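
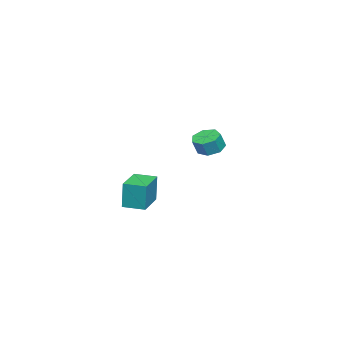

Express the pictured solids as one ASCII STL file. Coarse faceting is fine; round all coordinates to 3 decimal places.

solid 
facet normal -0.997 -0.074 0.033
outer loop
vertex 2.229 1.137 2.614
vertex 2.135 2.372 2.553
vertex 2.181 1.054 0.987
endloop
endfacet
facet normal 0.076 -0.996 0.049
outer loop
vertex 3.985 1.188 0.927
vertex 2.229 1.137 2.614
vertex 2.181 1.054 0.987
endloop
endfacet
facet normal -0.997 -0.074 0.033
outer loop
vertex 2.181 1.054 0.987
vertex 2.135 2.372 2.553
vertex 2.087 2.289 0.926
endloop
endfacet
facet normal -0.029 -0.052 -0.998
outer loop
vertex 2.087 2.289 0.926
vertex 3.985 1.188 0.927
vertex 2.181 1.054 0.987
endloop
endfacet
facet normal 0.029 0.052 0.998
outer loop
vertex 2.229 1.137 2.614
vertex 3.939 2.506 2.493
vertex 2.135 2.372 2.553
endloop
endfacet
facet normal 0.076 -0.996 0.049
outer loop
vertex 4.033 1.271 2.554
vertex 2.229 1.137 2.614
vertex 3.985 1.188 0.927
endloop
endfacet
facet normal 0.029 0.052 0.998
outer loop
vertex 4.033 1.271 2.554
vertex 3.939 2.506 2.493
vertex 2.229 1.137 2.614
endloop
endfacet
facet normal -0.076 0.996 -0.049
outer loop
vertex 2.135 2.372 2.553
vertex 3.939 2.506 2.493
vertex 2.087 2.289 0.926
endloop
endfacet
facet normal -0.029 -0.052 -0.998
outer loop
vertex 3.891 2.423 0.866
vertex 3.985 1.188 0.927
vertex 2.087 2.289 0.926
endloop
endfacet
facet normal -0.076 0.996 -0.049
outer loop
vertex 2.087 2.289 0.926
vertex 3.939 2.506 2.493
vertex 3.891 2.423 0.866
endloop
endfacet
facet normal 0.997 0.074 -0.033
outer loop
vertex 3.891 2.423 0.866
vertex 4.033 1.271 2.554
vertex 3.985 1.188 0.927
endloop
endfacet
facet normal 0.997 0.074 -0.033
outer loop
vertex 3.939 2.506 2.493
vertex 4.033 1.271 2.554
vertex 3.891 2.423 0.866
endloop
endfacet
facet normal -0.389 0.165 -0.906
outer loop
vertex -3.568 3.751 2.61
vertex -4.031 3.065 2.684
vertex -4.218 3.843 2.906
endloop
endfacet
facet normal 0.184 0.978 0.100
outer loop
vertex -3.568 3.751 2.61
vertex -4.218 3.843 2.906
vertex -3.167 3.58 3.543
endloop
endfacet
facet normal 0.184 0.978 0.100
outer loop
vertex -3.167 3.58 3.543
vertex -4.218 3.843 2.906
vertex -3.816 3.672 3.839
endloop
endfacet
facet normal 0.390 -0.166 0.906
outer loop
vertex -3.167 3.58 3.543
vertex -3.816 3.672 3.839
vertex -3.629 2.895 3.616
endloop
endfacet
facet normal -0.390 0.165 -0.906
outer loop
vertex -4.218 3.843 2.906
vertex -4.031 3.065 2.684
vertex -4.727 3.349 3.035
endloop
endfacet
facet normal -0.591 0.709 0.385
outer loop
vertex -4.218 3.843 2.906
vertex -4.727 3.349 3.035
vertex -3.816 3.672 3.839
endloop
endfacet
facet normal -0.590 0.710 0.384
outer loop
vertex -3.816 3.672 3.839
vertex -4.727 3.349 3.035
vertex -4.325 3.179 3.968
endloop
endfacet
facet normal 0.390 -0.166 0.906
outer loop
vertex -3.816 3.672 3.839
vertex -4.325 3.179 3.968
vertex -3.629 2.895 3.616
endloop
endfacet
facet normal -0.389 0.166 -0.906
outer loop
vertex -4.727 3.349 3.035
vertex -4.031 3.065 2.684
vertex -4.712 2.642 2.899
endloop
endfacet
facet normal -0.920 -0.093 0.380
outer loop
vertex -4.727 3.349 3.035
vertex -4.712 2.642 2.899
vertex -4.325 3.179 3.968
endloop
endfacet
facet normal -0.920 -0.093 0.380
outer loop
vertex -4.325 3.179 3.968
vertex -4.712 2.642 2.899
vertex -4.31 2.472 3.832
endloop
endfacet
facet normal 0.390 -0.166 0.906
outer loop
vertex -4.325 3.179 3.968
vertex -4.31 2.472 3.832
vertex -3.629 2.895 3.616
endloop
endfacet
facet normal -0.389 0.166 -0.906
outer loop
vertex -4.712 2.642 2.899
vertex -4.031 3.065 2.684
vertex -4.184 2.254 2.601
endloop
endfacet
facet normal -0.557 -0.826 0.089
outer loop
vertex -4.712 2.642 2.899
vertex -4.184 2.254 2.601
vertex -4.31 2.472 3.832
endloop
endfacet
facet normal -0.558 -0.825 0.089
outer loop
vertex -4.31 2.472 3.832
vertex -4.184 2.254 2.601
vertex -3.782 2.083 3.534
endloop
endfacet
facet normal 0.390 -0.165 0.906
outer loop
vertex -4.31 2.472 3.832
vertex -3.782 2.083 3.534
vertex -3.629 2.895 3.616
endloop
endfacet
facet normal -0.390 0.166 -0.906
outer loop
vertex -4.184 2.254 2.601
vertex -4.031 3.065 2.684
vertex -3.541 2.476 2.365
endloop
endfacet
facet normal 0.225 -0.937 -0.269
outer loop
vertex -4.184 2.254 2.601
vertex -3.541 2.476 2.365
vertex -3.782 2.083 3.534
endloop
endfacet
facet normal 0.226 -0.936 -0.268
outer loop
vertex -3.782 2.083 3.534
vertex -3.541 2.476 2.365
vertex -3.139 2.306 3.298
endloop
endfacet
facet normal 0.390 -0.165 0.906
outer loop
vertex -3.782 2.083 3.534
vertex -3.139 2.306 3.298
vertex -3.629 2.895 3.616
endloop
endfacet
facet normal -0.390 0.166 -0.906
outer loop
vertex -3.541 2.476 2.365
vertex -4.031 3.065 2.684
vertex -3.267 3.143 2.369
endloop
endfacet
facet normal 0.839 -0.342 -0.424
outer loop
vertex -3.541 2.476 2.365
vertex -3.267 3.143 2.369
vertex -3.139 2.306 3.298
endloop
endfacet
facet normal 0.838 -0.342 -0.424
outer loop
vertex -3.139 2.306 3.298
vertex -3.267 3.143 2.369
vertex -2.865 2.972 3.302
endloop
endfacet
facet normal 0.389 -0.166 0.906
outer loop
vertex -3.139 2.306 3.298
vertex -2.865 2.972 3.302
vertex -3.629 2.895 3.616
endloop
endfacet
facet normal -0.390 0.166 -0.906
outer loop
vertex -3.267 3.143 2.369
vertex -4.031 3.065 2.684
vertex -3.568 3.751 2.61
endloop
endfacet
facet normal 0.820 0.509 -0.260
outer loop
vertex -3.267 3.143 2.369
vertex -3.568 3.751 2.61
vertex -2.865 2.972 3.302
endloop
endfacet
facet normal 0.820 0.510 -0.259
outer loop
vertex -2.865 2.972 3.302
vertex -3.568 3.751 2.61
vertex -3.167 3.58 3.543
endloop
endfacet
facet normal 0.389 -0.166 0.906
outer loop
vertex -2.865 2.972 3.302
vertex -3.167 3.58 3.543
vertex -3.629 2.895 3.616
endloop
endfacet

endsolid


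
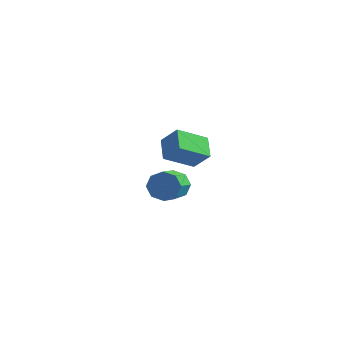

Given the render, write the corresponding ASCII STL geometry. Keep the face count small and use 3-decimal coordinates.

solid 
facet normal -0.560 0.634 0.533
outer loop
vertex -0.706 3.47 -2.475
vertex 0.222 5.123 -3.468
vertex -1.793 3.425 -3.565
endloop
endfacet
facet normal -0.433 -0.773 0.464
outer loop
vertex -0.902 2.417 -4.412
vertex -0.706 3.47 -2.475
vertex -1.793 3.425 -3.565
endloop
endfacet
facet normal -0.560 0.634 0.533
outer loop
vertex -1.793 3.425 -3.565
vertex 0.222 5.123 -3.468
vertex -0.865 5.079 -4.558
endloop
endfacet
facet normal -0.706 -0.029 -0.708
outer loop
vertex -0.865 5.079 -4.558
vertex -0.902 2.417 -4.412
vertex -1.793 3.425 -3.565
endloop
endfacet
facet normal 0.706 0.029 0.708
outer loop
vertex -0.706 3.47 -2.475
vertex 1.113 4.115 -4.315
vertex 0.222 5.123 -3.468
endloop
endfacet
facet normal -0.434 -0.772 0.464
outer loop
vertex 0.185 2.461 -3.322
vertex -0.706 3.47 -2.475
vertex -0.902 2.417 -4.412
endloop
endfacet
facet normal 0.706 0.029 0.708
outer loop
vertex 0.185 2.461 -3.322
vertex 1.113 4.115 -4.315
vertex -0.706 3.47 -2.475
endloop
endfacet
facet normal 0.434 0.773 -0.464
outer loop
vertex 0.222 5.123 -3.468
vertex 1.113 4.115 -4.315
vertex -0.865 5.079 -4.558
endloop
endfacet
facet normal -0.706 -0.029 -0.708
outer loop
vertex 0.026 4.07 -5.405
vertex -0.902 2.417 -4.412
vertex -0.865 5.079 -4.558
endloop
endfacet
facet normal 0.433 0.772 -0.464
outer loop
vertex -0.865 5.079 -4.558
vertex 1.113 4.115 -4.315
vertex 0.026 4.07 -5.405
endloop
endfacet
facet normal 0.560 -0.634 -0.533
outer loop
vertex 0.026 4.07 -5.405
vertex 0.185 2.461 -3.322
vertex -0.902 2.417 -4.412
endloop
endfacet
facet normal 0.560 -0.634 -0.533
outer loop
vertex 1.113 4.115 -4.315
vertex 0.185 2.461 -3.322
vertex 0.026 4.07 -5.405
endloop
endfacet
facet normal -0.239 0.909 -0.343
outer loop
vertex 3.618 -1.748 -2.847
vertex 3.14 -2.149 -3.577
vertex 2.912 -1.873 -2.686
endloop
endfacet
facet normal 0.141 0.382 0.914
outer loop
vertex 3.618 -1.748 -2.847
vertex 2.912 -1.873 -2.686
vertex 3.977 -3.111 -2.333
endloop
endfacet
facet normal 0.140 0.381 0.914
outer loop
vertex 3.977 -3.111 -2.333
vertex 2.912 -1.873 -2.686
vertex 3.271 -3.236 -2.173
endloop
endfacet
facet normal 0.238 -0.909 0.342
outer loop
vertex 3.977 -3.111 -2.333
vertex 3.271 -3.236 -2.173
vertex 3.5 -3.511 -3.063
endloop
endfacet
facet normal -0.240 0.908 -0.343
outer loop
vertex 2.912 -1.873 -2.686
vertex 3.14 -2.149 -3.577
vertex 2.34 -2.16 -3.047
endloop
endfacet
facet normal -0.580 0.149 0.801
outer loop
vertex 2.912 -1.873 -2.686
vertex 2.34 -2.16 -3.047
vertex 3.271 -3.236 -2.173
endloop
endfacet
facet normal -0.580 0.149 0.801
outer loop
vertex 3.271 -3.236 -2.173
vertex 2.34 -2.16 -3.047
vertex 2.699 -3.523 -2.534
endloop
endfacet
facet normal 0.240 -0.908 0.342
outer loop
vertex 3.271 -3.236 -2.173
vertex 2.699 -3.523 -2.534
vertex 3.5 -3.511 -3.063
endloop
endfacet
facet normal -0.239 0.909 -0.342
outer loop
vertex 2.34 -2.16 -3.047
vertex 3.14 -2.149 -3.577
vertex 2.237 -2.44 -3.718
endloop
endfacet
facet normal -0.961 -0.171 0.219
outer loop
vertex 2.34 -2.16 -3.047
vertex 2.237 -2.44 -3.718
vertex 2.699 -3.523 -2.534
endloop
endfacet
facet normal -0.961 -0.171 0.219
outer loop
vertex 2.699 -3.523 -2.534
vertex 2.237 -2.44 -3.718
vertex 2.596 -3.803 -3.205
endloop
endfacet
facet normal 0.240 -0.909 0.342
outer loop
vertex 2.699 -3.523 -2.534
vertex 2.596 -3.803 -3.205
vertex 3.5 -3.511 -3.063
endloop
endfacet
facet normal -0.240 0.909 -0.341
outer loop
vertex 2.237 -2.44 -3.718
vertex 3.14 -2.149 -3.577
vertex 2.663 -2.549 -4.307
endloop
endfacet
facet normal -0.779 -0.390 -0.491
outer loop
vertex 2.237 -2.44 -3.718
vertex 2.663 -2.549 -4.307
vertex 2.596 -3.803 -3.205
endloop
endfacet
facet normal -0.778 -0.390 -0.492
outer loop
vertex 2.596 -3.803 -3.205
vertex 2.663 -2.549 -4.307
vertex 3.022 -3.912 -3.793
endloop
endfacet
facet normal 0.240 -0.909 0.342
outer loop
vertex 2.596 -3.803 -3.205
vertex 3.022 -3.912 -3.793
vertex 3.5 -3.511 -3.063
endloop
endfacet
facet normal -0.238 0.909 -0.342
outer loop
vertex 2.663 -2.549 -4.307
vertex 3.14 -2.149 -3.577
vertex 3.369 -2.424 -4.467
endloop
endfacet
facet normal -0.140 -0.381 -0.914
outer loop
vertex 2.663 -2.549 -4.307
vertex 3.369 -2.424 -4.467
vertex 3.022 -3.912 -3.793
endloop
endfacet
facet normal -0.141 -0.381 -0.914
outer loop
vertex 3.022 -3.912 -3.793
vertex 3.369 -2.424 -4.467
vertex 3.728 -3.787 -3.954
endloop
endfacet
facet normal 0.239 -0.909 0.343
outer loop
vertex 3.022 -3.912 -3.793
vertex 3.728 -3.787 -3.954
vertex 3.5 -3.511 -3.063
endloop
endfacet
facet normal -0.240 0.908 -0.342
outer loop
vertex 3.369 -2.424 -4.467
vertex 3.14 -2.149 -3.577
vertex 3.941 -2.137 -4.106
endloop
endfacet
facet normal 0.580 -0.149 -0.801
outer loop
vertex 3.369 -2.424 -4.467
vertex 3.941 -2.137 -4.106
vertex 3.728 -3.787 -3.954
endloop
endfacet
facet normal 0.580 -0.149 -0.801
outer loop
vertex 3.728 -3.787 -3.954
vertex 3.941 -2.137 -4.106
vertex 4.3 -3.5 -3.593
endloop
endfacet
facet normal 0.240 -0.908 0.343
outer loop
vertex 3.728 -3.787 -3.954
vertex 4.3 -3.5 -3.593
vertex 3.5 -3.511 -3.063
endloop
endfacet
facet normal -0.240 0.909 -0.342
outer loop
vertex 3.941 -2.137 -4.106
vertex 3.14 -2.149 -3.577
vertex 4.044 -1.857 -3.435
endloop
endfacet
facet normal 0.961 0.171 -0.219
outer loop
vertex 3.941 -2.137 -4.106
vertex 4.044 -1.857 -3.435
vertex 4.3 -3.5 -3.593
endloop
endfacet
facet normal 0.961 0.171 -0.219
outer loop
vertex 4.3 -3.5 -3.593
vertex 4.044 -1.857 -3.435
vertex 4.403 -3.22 -2.922
endloop
endfacet
facet normal 0.239 -0.909 0.342
outer loop
vertex 4.3 -3.5 -3.593
vertex 4.403 -3.22 -2.922
vertex 3.5 -3.511 -3.063
endloop
endfacet
facet normal -0.240 0.909 -0.342
outer loop
vertex 4.044 -1.857 -3.435
vertex 3.14 -2.149 -3.577
vertex 3.618 -1.748 -2.847
endloop
endfacet
facet normal 0.778 0.390 0.492
outer loop
vertex 4.044 -1.857 -3.435
vertex 3.618 -1.748 -2.847
vertex 4.403 -3.22 -2.922
endloop
endfacet
facet normal 0.779 0.390 0.491
outer loop
vertex 4.403 -3.22 -2.922
vertex 3.618 -1.748 -2.847
vertex 3.977 -3.111 -2.333
endloop
endfacet
facet normal 0.240 -0.909 0.341
outer loop
vertex 4.403 -3.22 -2.922
vertex 3.977 -3.111 -2.333
vertex 3.5 -3.511 -3.063
endloop
endfacet

endsolid


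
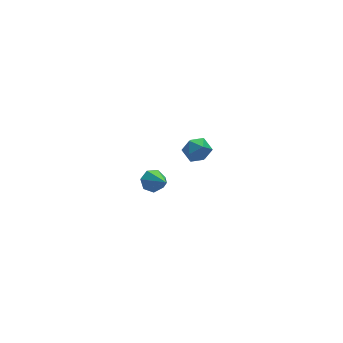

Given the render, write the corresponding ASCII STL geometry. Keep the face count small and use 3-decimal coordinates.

solid 
facet normal -0.413 0.866 -0.280
outer loop
vertex -3.168 -0.926 2.704
vertex -3.713 -1.024 3.205
vertex -3.089 -0.664 3.398
endloop
endfacet
facet normal 0.294 0.883 -0.367
outer loop
vertex -3.168 -0.926 2.704
vertex -3.089 -0.664 3.398
vertex -2.514 -0.997 3.057
endloop
endfacet
facet normal 0.474 0.350 -0.808
outer loop
vertex -3.168 -0.926 2.704
vertex -2.514 -0.997 3.057
vertex -2.784 -1.564 2.653
endloop
endfacet
facet normal -0.122 0.006 -0.993
outer loop
vertex -3.168 -0.926 2.704
vertex -2.784 -1.564 2.653
vertex -3.525 -1.58 2.744
endloop
endfacet
facet normal -0.671 0.326 -0.666
outer loop
vertex -3.168 -0.926 2.704
vertex -3.525 -1.58 2.744
vertex -3.713 -1.024 3.205
endloop
endfacet
facet normal 0.597 0.757 0.267
outer loop
vertex -2.514 -0.997 3.057
vertex -3.089 -0.664 3.398
vertex -2.655 -1.14 3.776
endloop
endfacet
facet normal -0.548 0.731 0.408
outer loop
vertex -3.089 -0.664 3.398
vertex -3.713 -1.024 3.205
vertex -3.396 -1.156 3.867
endloop
endfacet
facet normal -0.965 -0.145 -0.218
outer loop
vertex -3.713 -1.024 3.205
vertex -3.525 -1.58 2.744
vertex -3.666 -1.723 3.463
endloop
endfacet
facet normal -0.077 -0.662 -0.745
outer loop
vertex -3.525 -1.58 2.744
vertex -2.784 -1.564 2.653
vertex -3.091 -2.056 3.122
endloop
endfacet
facet normal 0.889 -0.105 -0.446
outer loop
vertex -2.784 -1.564 2.653
vertex -2.514 -0.997 3.057
vertex -2.467 -1.696 3.315
endloop
endfacet
facet normal 0.122 -0.006 0.993
outer loop
vertex -3.012 -1.794 3.816
vertex -2.655 -1.14 3.776
vertex -3.396 -1.156 3.867
endloop
endfacet
facet normal -0.474 -0.350 0.808
outer loop
vertex -3.012 -1.794 3.816
vertex -3.396 -1.156 3.867
vertex -3.666 -1.723 3.463
endloop
endfacet
facet normal -0.294 -0.883 0.367
outer loop
vertex -3.012 -1.794 3.816
vertex -3.666 -1.723 3.463
vertex -3.091 -2.056 3.122
endloop
endfacet
facet normal 0.413 -0.866 0.280
outer loop
vertex -3.012 -1.794 3.816
vertex -3.091 -2.056 3.122
vertex -2.467 -1.696 3.315
endloop
endfacet
facet normal 0.671 -0.326 0.666
outer loop
vertex -3.012 -1.794 3.816
vertex -2.467 -1.696 3.315
vertex -2.655 -1.14 3.776
endloop
endfacet
facet normal 0.077 0.662 0.745
outer loop
vertex -3.396 -1.156 3.867
vertex -2.655 -1.14 3.776
vertex -3.089 -0.664 3.398
endloop
endfacet
facet normal -0.889 0.105 0.446
outer loop
vertex -3.666 -1.723 3.463
vertex -3.396 -1.156 3.867
vertex -3.713 -1.024 3.205
endloop
endfacet
facet normal -0.597 -0.757 -0.267
outer loop
vertex -3.091 -2.056 3.122
vertex -3.666 -1.723 3.463
vertex -3.525 -1.58 2.744
endloop
endfacet
facet normal 0.548 -0.731 -0.408
outer loop
vertex -2.467 -1.696 3.315
vertex -3.091 -2.056 3.122
vertex -2.784 -1.564 2.653
endloop
endfacet
facet normal 0.965 0.145 0.218
outer loop
vertex -2.655 -1.14 3.776
vertex -2.467 -1.696 3.315
vertex -2.514 -0.997 3.057
endloop
endfacet
facet normal -0.037 0.790 -0.612
outer loop
vertex -2.641 3.343 -4.008
vertex -3.065 3.656 -3.578
vertex -2.385 3.676 -3.593
endloop
endfacet
facet normal 0.867 -0.474 -0.155
outer loop
vertex -2.641 3.343 -4.008
vertex -2.385 3.676 -3.593
vertex -2.995 2.184 -2.442
endloop
endfacet
facet normal -0.037 0.791 -0.611
outer loop
vertex -2.385 3.676 -3.593
vertex -3.065 3.656 -3.578
vertex -2.641 3.993 -3.167
endloop
endfacet
facet normal 0.866 0.030 0.498
outer loop
vertex -2.385 3.676 -3.593
vertex -2.641 3.993 -3.167
vertex -2.995 2.184 -2.442
endloop
endfacet
facet normal -0.037 0.791 -0.610
outer loop
vertex -2.641 3.993 -3.167
vertex -3.065 3.656 -3.578
vertex -3.216 4.056 -3.05
endloop
endfacet
facet normal 0.223 0.325 0.919
outer loop
vertex -2.641 3.993 -3.167
vertex -3.216 4.056 -3.05
vertex -2.995 2.184 -2.442
endloop
endfacet
facet normal -0.037 0.791 -0.610
outer loop
vertex -3.216 4.056 -3.05
vertex -3.065 3.656 -3.578
vertex -3.677 3.818 -3.331
endloop
endfacet
facet normal -0.580 0.189 0.792
outer loop
vertex -3.216 4.056 -3.05
vertex -3.677 3.818 -3.331
vertex -2.995 2.184 -2.442
endloop
endfacet
facet normal -0.037 0.791 -0.611
outer loop
vertex -3.677 3.818 -3.331
vertex -3.065 3.656 -3.578
vertex -3.677 3.457 -3.798
endloop
endfacet
facet normal -0.937 -0.275 0.213
outer loop
vertex -3.677 3.818 -3.331
vertex -3.677 3.457 -3.798
vertex -2.995 2.184 -2.442
endloop
endfacet
facet normal -0.037 0.790 -0.611
outer loop
vertex -3.677 3.457 -3.798
vertex -3.065 3.656 -3.578
vertex -3.215 3.246 -4.099
endloop
endfacet
facet normal -0.579 -0.719 -0.384
outer loop
vertex -3.677 3.457 -3.798
vertex -3.215 3.246 -4.099
vertex -2.995 2.184 -2.442
endloop
endfacet
facet normal -0.037 0.790 -0.611
outer loop
vertex -3.215 3.246 -4.099
vertex -3.065 3.656 -3.578
vertex -2.641 3.343 -4.008
endloop
endfacet
facet normal 0.223 -0.807 -0.547
outer loop
vertex -3.215 3.246 -4.099
vertex -2.641 3.343 -4.008
vertex -2.995 2.184 -2.442
endloop
endfacet

endsolid


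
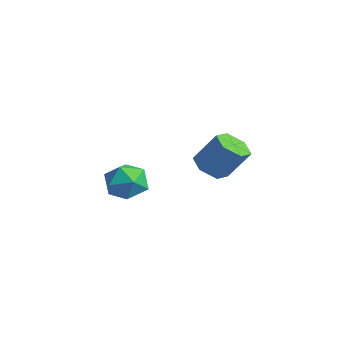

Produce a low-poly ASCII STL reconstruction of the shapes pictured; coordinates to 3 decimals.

solid 
facet normal -0.567 -0.279 0.775
outer loop
vertex 0.339 -3.435 0.877
vertex 0.38 -4.532 0.512
vertex 1.184 -4.135 1.243
endloop
endfacet
facet normal -0.169 0.289 0.942
outer loop
vertex 0.339 -3.435 0.877
vertex 1.184 -4.135 1.243
vertex 1.424 -3.042 0.951
endloop
endfacet
facet normal -0.327 0.812 0.483
outer loop
vertex 0.339 -3.435 0.877
vertex 1.424 -3.042 0.951
vertex 0.769 -2.764 0.039
endloop
endfacet
facet normal -0.823 0.567 0.032
outer loop
vertex 0.339 -3.435 0.877
vertex 0.769 -2.764 0.039
vertex 0.124 -3.685 -0.232
endloop
endfacet
facet normal -0.971 -0.107 0.212
outer loop
vertex 0.339 -3.435 0.877
vertex 0.124 -3.685 -0.232
vertex 0.38 -4.532 0.512
endloop
endfacet
facet normal 0.516 0.113 0.849
outer loop
vertex 1.424 -3.042 0.951
vertex 1.184 -4.135 1.243
vertex 2.136 -3.895 0.632
endloop
endfacet
facet normal -0.127 -0.806 0.578
outer loop
vertex 1.184 -4.135 1.243
vertex 0.38 -4.532 0.512
vertex 1.491 -4.816 0.361
endloop
endfacet
facet normal -0.782 -0.528 -0.332
outer loop
vertex 0.38 -4.532 0.512
vertex 0.124 -3.685 -0.232
vertex 0.836 -4.538 -0.551
endloop
endfacet
facet normal -0.542 0.563 -0.624
outer loop
vertex 0.124 -3.685 -0.232
vertex 0.769 -2.764 0.039
vertex 1.076 -3.445 -0.843
endloop
endfacet
facet normal 0.260 0.960 0.106
outer loop
vertex 0.769 -2.764 0.039
vertex 1.424 -3.042 0.951
vertex 1.88 -3.048 -0.112
endloop
endfacet
facet normal 0.823 -0.567 -0.032
outer loop
vertex 1.921 -4.145 -0.477
vertex 2.136 -3.895 0.632
vertex 1.491 -4.816 0.361
endloop
endfacet
facet normal 0.327 -0.812 -0.483
outer loop
vertex 1.921 -4.145 -0.477
vertex 1.491 -4.816 0.361
vertex 0.836 -4.538 -0.551
endloop
endfacet
facet normal 0.169 -0.289 -0.942
outer loop
vertex 1.921 -4.145 -0.477
vertex 0.836 -4.538 -0.551
vertex 1.076 -3.445 -0.843
endloop
endfacet
facet normal 0.567 0.279 -0.775
outer loop
vertex 1.921 -4.145 -0.477
vertex 1.076 -3.445 -0.843
vertex 1.88 -3.048 -0.112
endloop
endfacet
facet normal 0.971 0.107 -0.212
outer loop
vertex 1.921 -4.145 -0.477
vertex 1.88 -3.048 -0.112
vertex 2.136 -3.895 0.632
endloop
endfacet
facet normal 0.542 -0.563 0.624
outer loop
vertex 1.491 -4.816 0.361
vertex 2.136 -3.895 0.632
vertex 1.184 -4.135 1.243
endloop
endfacet
facet normal -0.260 -0.960 -0.106
outer loop
vertex 0.836 -4.538 -0.551
vertex 1.491 -4.816 0.361
vertex 0.38 -4.532 0.512
endloop
endfacet
facet normal -0.516 -0.113 -0.849
outer loop
vertex 1.076 -3.445 -0.843
vertex 0.836 -4.538 -0.551
vertex 0.124 -3.685 -0.232
endloop
endfacet
facet normal 0.127 0.806 -0.578
outer loop
vertex 1.88 -3.048 -0.112
vertex 1.076 -3.445 -0.843
vertex 0.769 -2.764 0.039
endloop
endfacet
facet normal 0.782 0.528 0.332
outer loop
vertex 2.136 -3.895 0.632
vertex 1.88 -3.048 -0.112
vertex 1.424 -3.042 0.951
endloop
endfacet
facet normal -0.361 -0.439 -0.823
outer loop
vertex 0.238 1.903 -1.113
vertex -0.201 1.204 -0.548
vertex -0.694 2.043 -0.779
endloop
endfacet
facet normal -0.031 0.888 -0.460
outer loop
vertex 0.238 1.903 -1.113
vertex -0.694 2.043 -0.779
vertex 0.94 2.754 0.482
endloop
endfacet
facet normal -0.032 0.888 -0.459
outer loop
vertex 0.94 2.754 0.482
vertex -0.694 2.043 -0.779
vertex 0.008 2.894 0.817
endloop
endfacet
facet normal 0.362 0.439 0.822
outer loop
vertex 0.94 2.754 0.482
vertex 0.008 2.894 0.817
vertex 0.501 2.056 1.048
endloop
endfacet
facet normal -0.362 -0.439 -0.822
outer loop
vertex -0.694 2.043 -0.779
vertex -0.201 1.204 -0.548
vertex -1.133 1.345 -0.213
endloop
endfacet
facet normal -0.822 0.566 0.060
outer loop
vertex -0.694 2.043 -0.779
vertex -1.133 1.345 -0.213
vertex 0.008 2.894 0.817
endloop
endfacet
facet normal -0.822 0.566 0.060
outer loop
vertex 0.008 2.894 0.817
vertex -1.133 1.345 -0.213
vertex -0.431 2.196 1.383
endloop
endfacet
facet normal 0.362 0.439 0.822
outer loop
vertex 0.008 2.894 0.817
vertex -0.431 2.196 1.383
vertex 0.501 2.056 1.048
endloop
endfacet
facet normal -0.362 -0.439 -0.822
outer loop
vertex -1.133 1.345 -0.213
vertex -0.201 1.204 -0.548
vertex -0.64 0.506 0.018
endloop
endfacet
facet normal -0.791 -0.322 0.520
outer loop
vertex -1.133 1.345 -0.213
vertex -0.64 0.506 0.018
vertex -0.431 2.196 1.383
endloop
endfacet
facet normal -0.791 -0.322 0.520
outer loop
vertex -0.431 2.196 1.383
vertex -0.64 0.506 0.018
vertex 0.062 1.357 1.613
endloop
endfacet
facet normal 0.362 0.438 0.823
outer loop
vertex -0.431 2.196 1.383
vertex 0.062 1.357 1.613
vertex 0.501 2.056 1.048
endloop
endfacet
facet normal -0.362 -0.439 -0.822
outer loop
vertex -0.64 0.506 0.018
vertex -0.201 1.204 -0.548
vertex 0.292 0.366 -0.317
endloop
endfacet
facet normal 0.032 -0.888 0.460
outer loop
vertex -0.64 0.506 0.018
vertex 0.292 0.366 -0.317
vertex 0.062 1.357 1.613
endloop
endfacet
facet normal 0.031 -0.888 0.460
outer loop
vertex 0.062 1.357 1.613
vertex 0.292 0.366 -0.317
vertex 0.994 1.217 1.279
endloop
endfacet
facet normal 0.361 0.439 0.823
outer loop
vertex 0.062 1.357 1.613
vertex 0.994 1.217 1.279
vertex 0.501 2.056 1.048
endloop
endfacet
facet normal -0.362 -0.439 -0.822
outer loop
vertex 0.292 0.366 -0.317
vertex -0.201 1.204 -0.548
vertex 0.731 1.064 -0.883
endloop
endfacet
facet normal 0.822 -0.566 -0.060
outer loop
vertex 0.292 0.366 -0.317
vertex 0.731 1.064 -0.883
vertex 0.994 1.217 1.279
endloop
endfacet
facet normal 0.822 -0.566 -0.060
outer loop
vertex 0.994 1.217 1.279
vertex 0.731 1.064 -0.883
vertex 1.433 1.915 0.713
endloop
endfacet
facet normal 0.362 0.439 0.822
outer loop
vertex 0.994 1.217 1.279
vertex 1.433 1.915 0.713
vertex 0.501 2.056 1.048
endloop
endfacet
facet normal -0.362 -0.438 -0.823
outer loop
vertex 0.731 1.064 -0.883
vertex -0.201 1.204 -0.548
vertex 0.238 1.903 -1.113
endloop
endfacet
facet normal 0.791 0.322 -0.520
outer loop
vertex 0.731 1.064 -0.883
vertex 0.238 1.903 -1.113
vertex 1.433 1.915 0.713
endloop
endfacet
facet normal 0.791 0.322 -0.520
outer loop
vertex 1.433 1.915 0.713
vertex 0.238 1.903 -1.113
vertex 0.94 2.754 0.482
endloop
endfacet
facet normal 0.362 0.439 0.822
outer loop
vertex 1.433 1.915 0.713
vertex 0.94 2.754 0.482
vertex 0.501 2.056 1.048
endloop
endfacet

endsolid


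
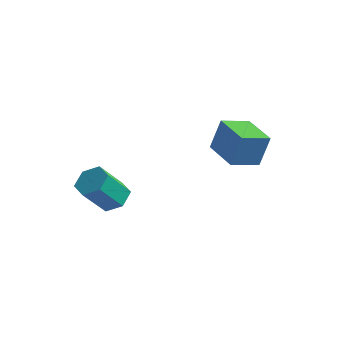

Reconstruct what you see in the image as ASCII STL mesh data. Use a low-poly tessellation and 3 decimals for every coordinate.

solid 
facet normal 0.319 0.505 -0.802
outer loop
vertex 1.651 -1.471 -0.531
vertex 1.132 -1.114 -0.513
vertex 1.648 -0.938 -0.197
endloop
endfacet
facet normal 0.948 -0.166 0.273
outer loop
vertex 1.651 -1.471 -0.531
vertex 1.648 -0.938 -0.197
vertex 1.226 -2.143 0.535
endloop
endfacet
facet normal 0.948 -0.166 0.273
outer loop
vertex 1.226 -2.143 0.535
vertex 1.648 -0.938 -0.197
vertex 1.223 -1.609 0.87
endloop
endfacet
facet normal -0.320 -0.505 0.802
outer loop
vertex 1.226 -2.143 0.535
vertex 1.223 -1.609 0.87
vertex 0.708 -1.786 0.553
endloop
endfacet
facet normal 0.319 0.505 -0.802
outer loop
vertex 1.648 -0.938 -0.197
vertex 1.132 -1.114 -0.513
vertex 1.129 -0.58 -0.178
endloop
endfacet
facet normal 0.470 0.650 0.596
outer loop
vertex 1.648 -0.938 -0.197
vertex 1.129 -0.58 -0.178
vertex 1.223 -1.609 0.87
endloop
endfacet
facet normal 0.469 0.651 0.597
outer loop
vertex 1.223 -1.609 0.87
vertex 1.129 -0.58 -0.178
vertex 0.704 -1.252 0.888
endloop
endfacet
facet normal -0.320 -0.505 0.802
outer loop
vertex 1.223 -1.609 0.87
vertex 0.704 -1.252 0.888
vertex 0.708 -1.786 0.553
endloop
endfacet
facet normal 0.320 0.505 -0.802
outer loop
vertex 1.129 -0.58 -0.178
vertex 1.132 -1.114 -0.513
vertex 0.614 -0.757 -0.495
endloop
endfacet
facet normal -0.479 0.816 0.323
outer loop
vertex 1.129 -0.58 -0.178
vertex 0.614 -0.757 -0.495
vertex 0.704 -1.252 0.888
endloop
endfacet
facet normal -0.479 0.816 0.323
outer loop
vertex 0.704 -1.252 0.888
vertex 0.614 -0.757 -0.495
vertex 0.189 -1.429 0.571
endloop
endfacet
facet normal -0.320 -0.505 0.802
outer loop
vertex 0.704 -1.252 0.888
vertex 0.189 -1.429 0.571
vertex 0.708 -1.786 0.553
endloop
endfacet
facet normal 0.320 0.505 -0.802
outer loop
vertex 0.614 -0.757 -0.495
vertex 1.132 -1.114 -0.513
vertex 0.617 -1.291 -0.83
endloop
endfacet
facet normal -0.948 0.166 -0.273
outer loop
vertex 0.614 -0.757 -0.495
vertex 0.617 -1.291 -0.83
vertex 0.189 -1.429 0.571
endloop
endfacet
facet normal -0.948 0.166 -0.273
outer loop
vertex 0.189 -1.429 0.571
vertex 0.617 -1.291 -0.83
vertex 0.192 -1.962 0.237
endloop
endfacet
facet normal -0.319 -0.505 0.802
outer loop
vertex 0.189 -1.429 0.571
vertex 0.192 -1.962 0.237
vertex 0.708 -1.786 0.553
endloop
endfacet
facet normal 0.320 0.505 -0.802
outer loop
vertex 0.617 -1.291 -0.83
vertex 1.132 -1.114 -0.513
vertex 1.136 -1.648 -0.848
endloop
endfacet
facet normal -0.469 -0.652 -0.596
outer loop
vertex 0.617 -1.291 -0.83
vertex 1.136 -1.648 -0.848
vertex 0.192 -1.962 0.237
endloop
endfacet
facet normal -0.470 -0.650 -0.597
outer loop
vertex 0.192 -1.962 0.237
vertex 1.136 -1.648 -0.848
vertex 0.711 -2.32 0.218
endloop
endfacet
facet normal -0.319 -0.505 0.802
outer loop
vertex 0.192 -1.962 0.237
vertex 0.711 -2.32 0.218
vertex 0.708 -1.786 0.553
endloop
endfacet
facet normal 0.320 0.505 -0.802
outer loop
vertex 1.136 -1.648 -0.848
vertex 1.132 -1.114 -0.513
vertex 1.651 -1.471 -0.531
endloop
endfacet
facet normal 0.479 -0.816 -0.323
outer loop
vertex 1.136 -1.648 -0.848
vertex 1.651 -1.471 -0.531
vertex 0.711 -2.32 0.218
endloop
endfacet
facet normal 0.479 -0.816 -0.323
outer loop
vertex 0.711 -2.32 0.218
vertex 1.651 -1.471 -0.531
vertex 1.226 -2.143 0.535
endloop
endfacet
facet normal -0.320 -0.505 0.802
outer loop
vertex 0.711 -2.32 0.218
vertex 1.226 -2.143 0.535
vertex 0.708 -1.786 0.553
endloop
endfacet
facet normal -0.535 -0.785 0.314
outer loop
vertex 4.377 1.353 1.822
vertex 3.255 2.123 1.836
vertex 4.152 1.046 0.673
endloop
endfacet
facet normal 0.825 -0.566 -0.010
outer loop
vertex 4.745 1.917 0.324
vertex 4.377 1.353 1.822
vertex 4.152 1.046 0.673
endloop
endfacet
facet normal -0.535 -0.785 0.314
outer loop
vertex 4.152 1.046 0.673
vertex 3.255 2.123 1.836
vertex 3.03 1.816 0.687
endloop
endfacet
facet normal -0.186 -0.254 -0.949
outer loop
vertex 3.03 1.816 0.687
vertex 4.745 1.917 0.324
vertex 4.152 1.046 0.673
endloop
endfacet
facet normal 0.186 0.254 0.949
outer loop
vertex 4.377 1.353 1.822
vertex 3.848 2.994 1.487
vertex 3.255 2.123 1.836
endloop
endfacet
facet normal 0.825 -0.566 -0.010
outer loop
vertex 4.97 2.224 1.473
vertex 4.377 1.353 1.822
vertex 4.745 1.917 0.324
endloop
endfacet
facet normal 0.186 0.254 0.949
outer loop
vertex 4.97 2.224 1.473
vertex 3.848 2.994 1.487
vertex 4.377 1.353 1.822
endloop
endfacet
facet normal -0.825 0.566 0.010
outer loop
vertex 3.255 2.123 1.836
vertex 3.848 2.994 1.487
vertex 3.03 1.816 0.687
endloop
endfacet
facet normal -0.186 -0.254 -0.949
outer loop
vertex 3.623 2.687 0.338
vertex 4.745 1.917 0.324
vertex 3.03 1.816 0.687
endloop
endfacet
facet normal -0.825 0.566 0.010
outer loop
vertex 3.03 1.816 0.687
vertex 3.848 2.994 1.487
vertex 3.623 2.687 0.338
endloop
endfacet
facet normal 0.535 0.785 -0.314
outer loop
vertex 3.623 2.687 0.338
vertex 4.97 2.224 1.473
vertex 4.745 1.917 0.324
endloop
endfacet
facet normal 0.535 0.785 -0.314
outer loop
vertex 3.848 2.994 1.487
vertex 4.97 2.224 1.473
vertex 3.623 2.687 0.338
endloop
endfacet

endsolid


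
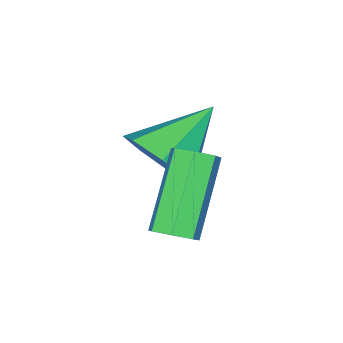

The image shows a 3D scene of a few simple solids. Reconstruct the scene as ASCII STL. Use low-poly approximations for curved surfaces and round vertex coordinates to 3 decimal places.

solid 
facet normal 0.842 -0.120 -0.526
outer loop
vertex -0.507 -1.525 0.562
vertex -0.971 -1.227 -0.248
vertex -0.483 -0.688 0.409
endloop
endfacet
facet normal 0.109 0.176 0.978
outer loop
vertex -0.507 -1.525 0.562
vertex -0.483 -0.688 0.409
vertex -2.469 -1.013 0.688
endloop
endfacet
facet normal 0.842 -0.120 -0.526
outer loop
vertex -0.483 -0.688 0.409
vertex -0.971 -1.227 -0.248
vertex -0.826 -0.257 -0.238
endloop
endfacet
facet normal -0.053 0.818 0.573
outer loop
vertex -0.483 -0.688 0.409
vertex -0.826 -0.257 -0.238
vertex -2.469 -1.013 0.688
endloop
endfacet
facet normal 0.842 -0.120 -0.526
outer loop
vertex -0.826 -0.257 -0.238
vertex -0.971 -1.227 -0.248
vertex -1.279 -0.556 -0.894
endloop
endfacet
facet normal -0.457 0.885 -0.088
outer loop
vertex -0.826 -0.257 -0.238
vertex -1.279 -0.556 -0.894
vertex -2.469 -1.013 0.688
endloop
endfacet
facet normal 0.842 -0.120 -0.526
outer loop
vertex -1.279 -0.556 -0.894
vertex -0.971 -1.227 -0.248
vertex -1.499 -1.36 -1.063
endloop
endfacet
facet normal -0.798 0.325 -0.507
outer loop
vertex -1.279 -0.556 -0.894
vertex -1.499 -1.36 -1.063
vertex -2.469 -1.013 0.688
endloop
endfacet
facet normal 0.842 -0.120 -0.526
outer loop
vertex -1.499 -1.36 -1.063
vertex -0.971 -1.227 -0.248
vertex -1.322 -2.063 -0.619
endloop
endfacet
facet normal -0.820 -0.439 -0.367
outer loop
vertex -1.499 -1.36 -1.063
vertex -1.322 -2.063 -0.619
vertex -2.469 -1.013 0.688
endloop
endfacet
facet normal 0.842 -0.120 -0.527
outer loop
vertex -1.322 -2.063 -0.619
vertex -0.971 -1.227 -0.248
vertex -0.88 -2.137 0.104
endloop
endfacet
facet normal -0.506 -0.833 0.224
outer loop
vertex -1.322 -2.063 -0.619
vertex -0.88 -2.137 0.104
vertex -2.469 -1.013 0.688
endloop
endfacet
facet normal 0.842 -0.119 -0.526
outer loop
vertex -0.88 -2.137 0.104
vertex -0.971 -1.227 -0.248
vertex -0.507 -1.525 0.562
endloop
endfacet
facet normal -0.093 -0.560 0.824
outer loop
vertex -0.88 -2.137 0.104
vertex -0.507 -1.525 0.562
vertex -2.469 -1.013 0.688
endloop
endfacet
facet normal 0.655 0.274 -0.704
outer loop
vertex 0.851 0.726 -0.193
vertex 0.546 0.503 -0.564
vertex 0.534 1.001 -0.381
endloop
endfacet
facet normal 0.309 0.753 0.581
outer loop
vertex 0.851 0.726 -0.193
vertex 0.534 1.001 -0.381
vertex -0.46 0.179 1.215
endloop
endfacet
facet normal 0.308 0.754 0.580
outer loop
vertex -0.46 0.179 1.215
vertex 0.534 1.001 -0.381
vertex -0.777 0.454 1.026
endloop
endfacet
facet normal -0.656 -0.272 0.704
outer loop
vertex -0.46 0.179 1.215
vertex -0.777 0.454 1.026
vertex -0.766 -0.043 0.844
endloop
endfacet
facet normal 0.656 0.274 -0.704
outer loop
vertex 0.534 1.001 -0.381
vertex 0.546 0.503 -0.564
vertex 0.226 0.901 -0.707
endloop
endfacet
facet normal -0.347 0.937 0.041
outer loop
vertex 0.534 1.001 -0.381
vertex 0.226 0.901 -0.707
vertex -0.777 0.454 1.026
endloop
endfacet
facet normal -0.347 0.937 0.041
outer loop
vertex -0.777 0.454 1.026
vertex 0.226 0.901 -0.707
vertex -1.085 0.354 0.7
endloop
endfacet
facet normal -0.656 -0.272 0.704
outer loop
vertex -0.777 0.454 1.026
vertex -1.085 0.354 0.7
vertex -0.766 -0.043 0.844
endloop
endfacet
facet normal 0.655 0.273 -0.705
outer loop
vertex 0.226 0.901 -0.707
vertex 0.546 0.503 -0.564
vertex 0.158 0.502 -0.925
endloop
endfacet
facet normal -0.740 0.415 -0.529
outer loop
vertex 0.226 0.901 -0.707
vertex 0.158 0.502 -0.925
vertex -1.085 0.354 0.7
endloop
endfacet
facet normal -0.740 0.415 -0.529
outer loop
vertex -1.085 0.354 0.7
vertex 0.158 0.502 -0.925
vertex -1.153 -0.045 0.482
endloop
endfacet
facet normal -0.657 -0.272 0.703
outer loop
vertex -1.085 0.354 0.7
vertex -1.153 -0.045 0.482
vertex -0.766 -0.043 0.844
endloop
endfacet
facet normal 0.655 0.273 -0.705
outer loop
vertex 0.158 0.502 -0.925
vertex 0.546 0.503 -0.564
vertex 0.382 0.104 -0.871
endloop
endfacet
facet normal -0.577 -0.420 -0.701
outer loop
vertex 0.158 0.502 -0.925
vertex 0.382 0.104 -0.871
vertex -1.153 -0.045 0.482
endloop
endfacet
facet normal -0.576 -0.421 -0.700
outer loop
vertex -1.153 -0.045 0.482
vertex 0.382 0.104 -0.871
vertex -0.929 -0.443 0.537
endloop
endfacet
facet normal -0.657 -0.272 0.703
outer loop
vertex -1.153 -0.045 0.482
vertex -0.929 -0.443 0.537
vertex -0.766 -0.043 0.844
endloop
endfacet
facet normal 0.655 0.273 -0.705
outer loop
vertex 0.382 0.104 -0.871
vertex 0.546 0.503 -0.564
vertex 0.729 0.007 -0.586
endloop
endfacet
facet normal 0.021 -0.938 -0.345
outer loop
vertex 0.382 0.104 -0.871
vertex 0.729 0.007 -0.586
vertex -0.929 -0.443 0.537
endloop
endfacet
facet normal 0.021 -0.938 -0.345
outer loop
vertex -0.929 -0.443 0.537
vertex 0.729 0.007 -0.586
vertex -0.582 -0.54 0.822
endloop
endfacet
facet normal -0.655 -0.274 0.704
outer loop
vertex -0.929 -0.443 0.537
vertex -0.582 -0.54 0.822
vertex -0.766 -0.043 0.844
endloop
endfacet
facet normal 0.655 0.273 -0.704
outer loop
vertex 0.729 0.007 -0.586
vertex 0.546 0.503 -0.564
vertex 0.938 0.284 -0.284
endloop
endfacet
facet normal 0.603 -0.750 0.270
outer loop
vertex 0.729 0.007 -0.586
vertex 0.938 0.284 -0.284
vertex -0.582 -0.54 0.822
endloop
endfacet
facet normal 0.603 -0.750 0.270
outer loop
vertex -0.582 -0.54 0.822
vertex 0.938 0.284 -0.284
vertex -0.373 -0.263 1.124
endloop
endfacet
facet normal -0.655 -0.274 0.704
outer loop
vertex -0.582 -0.54 0.822
vertex -0.373 -0.263 1.124
vertex -0.766 -0.043 0.844
endloop
endfacet
facet normal 0.656 0.274 -0.704
outer loop
vertex 0.938 0.284 -0.284
vertex 0.546 0.503 -0.564
vertex 0.851 0.726 -0.193
endloop
endfacet
facet normal 0.731 0.003 0.682
outer loop
vertex 0.938 0.284 -0.284
vertex 0.851 0.726 -0.193
vertex -0.373 -0.263 1.124
endloop
endfacet
facet normal 0.731 0.003 0.682
outer loop
vertex -0.373 -0.263 1.124
vertex 0.851 0.726 -0.193
vertex -0.46 0.179 1.215
endloop
endfacet
facet normal -0.655 -0.274 0.704
outer loop
vertex -0.373 -0.263 1.124
vertex -0.46 0.179 1.215
vertex -0.766 -0.043 0.844
endloop
endfacet

endsolid


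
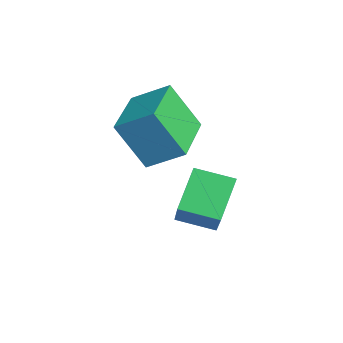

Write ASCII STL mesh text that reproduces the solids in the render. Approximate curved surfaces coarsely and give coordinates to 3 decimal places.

solid 
facet normal -0.693 0.159 -0.703
outer loop
vertex -0.861 0.599 -0.307
vertex -0.389 1.524 -0.563
vertex -0.126 -0.016 -1.17
endloop
endfacet
facet normal -0.442 -0.864 0.240
outer loop
vertex 1.129 -0.304 0.103
vertex -0.861 0.599 -0.307
vertex -0.126 -0.016 -1.17
endloop
endfacet
facet normal -0.692 0.159 -0.704
outer loop
vertex -0.126 -0.016 -1.17
vertex -0.389 1.524 -0.563
vertex 0.347 0.91 -1.426
endloop
endfacet
facet normal 0.570 -0.476 -0.670
outer loop
vertex 0.347 0.91 -1.426
vertex 1.129 -0.304 0.103
vertex -0.126 -0.016 -1.17
endloop
endfacet
facet normal -0.570 0.476 0.670
outer loop
vertex -0.861 0.599 -0.307
vertex 0.866 1.236 0.71
vertex -0.389 1.524 -0.563
endloop
endfacet
facet normal -0.442 -0.865 0.239
outer loop
vertex 0.393 0.31 0.966
vertex -0.861 0.599 -0.307
vertex 1.129 -0.304 0.103
endloop
endfacet
facet normal -0.570 0.476 0.670
outer loop
vertex 0.393 0.31 0.966
vertex 0.866 1.236 0.71
vertex -0.861 0.599 -0.307
endloop
endfacet
facet normal 0.441 0.865 -0.239
outer loop
vertex -0.389 1.524 -0.563
vertex 0.866 1.236 0.71
vertex 0.347 0.91 -1.426
endloop
endfacet
facet normal 0.570 -0.476 -0.670
outer loop
vertex 1.601 0.621 -0.153
vertex 1.129 -0.304 0.103
vertex 0.347 0.91 -1.426
endloop
endfacet
facet normal 0.442 0.864 -0.239
outer loop
vertex 0.347 0.91 -1.426
vertex 0.866 1.236 0.71
vertex 1.601 0.621 -0.153
endloop
endfacet
facet normal 0.693 -0.159 0.704
outer loop
vertex 1.601 0.621 -0.153
vertex 0.393 0.31 0.966
vertex 1.129 -0.304 0.103
endloop
endfacet
facet normal 0.693 -0.159 0.703
outer loop
vertex 0.866 1.236 0.71
vertex 0.393 0.31 0.966
vertex 1.601 0.621 -0.153
endloop
endfacet
facet normal -0.879 0.477 -0.000
outer loop
vertex -2.226 -0.528 2.041
vertex -1.755 0.339 2.632
vertex -1.851 0.162 0.728
endloop
endfacet
facet normal -0.410 -0.754 -0.513
outer loop
vertex -0.305 -0.679 0.728
vertex -2.226 -0.528 2.041
vertex -1.851 0.162 0.728
endloop
endfacet
facet normal -0.879 0.477 -0.000
outer loop
vertex -1.851 0.162 0.728
vertex -1.755 0.339 2.632
vertex -1.38 1.029 1.319
endloop
endfacet
facet normal 0.246 0.451 -0.858
outer loop
vertex -1.38 1.029 1.319
vertex -0.305 -0.679 0.728
vertex -1.851 0.162 0.728
endloop
endfacet
facet normal -0.246 -0.451 0.858
outer loop
vertex -2.226 -0.528 2.041
vertex -0.209 -0.502 2.632
vertex -1.755 0.339 2.632
endloop
endfacet
facet normal -0.410 -0.754 -0.513
outer loop
vertex -0.68 -1.369 2.041
vertex -2.226 -0.528 2.041
vertex -0.305 -0.679 0.728
endloop
endfacet
facet normal -0.246 -0.451 0.858
outer loop
vertex -0.68 -1.369 2.041
vertex -0.209 -0.502 2.632
vertex -2.226 -0.528 2.041
endloop
endfacet
facet normal 0.410 0.754 0.513
outer loop
vertex -1.755 0.339 2.632
vertex -0.209 -0.502 2.632
vertex -1.38 1.029 1.319
endloop
endfacet
facet normal 0.246 0.451 -0.858
outer loop
vertex 0.166 0.188 1.319
vertex -0.305 -0.679 0.728
vertex -1.38 1.029 1.319
endloop
endfacet
facet normal 0.410 0.754 0.513
outer loop
vertex -1.38 1.029 1.319
vertex -0.209 -0.502 2.632
vertex 0.166 0.188 1.319
endloop
endfacet
facet normal 0.879 -0.477 0.000
outer loop
vertex 0.166 0.188 1.319
vertex -0.68 -1.369 2.041
vertex -0.305 -0.679 0.728
endloop
endfacet
facet normal 0.879 -0.477 0.000
outer loop
vertex -0.209 -0.502 2.632
vertex -0.68 -1.369 2.041
vertex 0.166 0.188 1.319
endloop
endfacet

endsolid


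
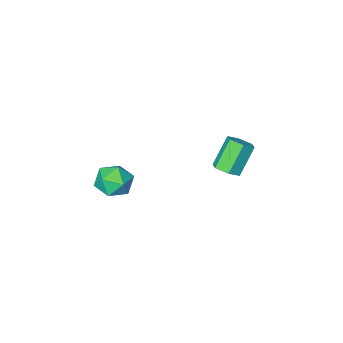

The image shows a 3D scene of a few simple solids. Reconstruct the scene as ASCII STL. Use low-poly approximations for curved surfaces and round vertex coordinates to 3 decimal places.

solid 
facet normal 0.558 0.168 -0.813
outer loop
vertex -2.175 1.896 1.076
vertex -2.82 1.92 0.638
vertex -2.545 2.574 0.962
endloop
endfacet
facet normal 0.681 0.467 0.564
outer loop
vertex -2.175 1.896 1.076
vertex -2.545 2.574 0.962
vertex -3.235 1.577 2.62
endloop
endfacet
facet normal 0.681 0.467 0.564
outer loop
vertex -3.235 1.577 2.62
vertex -2.545 2.574 0.962
vertex -3.605 2.254 2.506
endloop
endfacet
facet normal -0.558 -0.168 0.813
outer loop
vertex -3.235 1.577 2.62
vertex -3.605 2.254 2.506
vertex -3.88 1.6 2.182
endloop
endfacet
facet normal 0.558 0.168 -0.813
outer loop
vertex -2.545 2.574 0.962
vertex -2.82 1.92 0.638
vertex -3.19 2.597 0.524
endloop
endfacet
facet normal -0.071 0.985 0.156
outer loop
vertex -2.545 2.574 0.962
vertex -3.19 2.597 0.524
vertex -3.605 2.254 2.506
endloop
endfacet
facet normal -0.069 0.985 0.156
outer loop
vertex -3.605 2.254 2.506
vertex -3.19 2.597 0.524
vertex -4.25 2.278 2.068
endloop
endfacet
facet normal -0.558 -0.168 0.813
outer loop
vertex -3.605 2.254 2.506
vertex -4.25 2.278 2.068
vertex -3.88 1.6 2.182
endloop
endfacet
facet normal 0.558 0.168 -0.813
outer loop
vertex -3.19 2.597 0.524
vertex -2.82 1.92 0.638
vertex -3.465 1.943 0.2
endloop
endfacet
facet normal -0.751 0.518 -0.409
outer loop
vertex -3.19 2.597 0.524
vertex -3.465 1.943 0.2
vertex -4.25 2.278 2.068
endloop
endfacet
facet normal -0.751 0.518 -0.409
outer loop
vertex -4.25 2.278 2.068
vertex -3.465 1.943 0.2
vertex -4.525 1.624 1.744
endloop
endfacet
facet normal -0.558 -0.168 0.813
outer loop
vertex -4.25 2.278 2.068
vertex -4.525 1.624 1.744
vertex -3.88 1.6 2.182
endloop
endfacet
facet normal 0.558 0.168 -0.813
outer loop
vertex -3.465 1.943 0.2
vertex -2.82 1.92 0.638
vertex -3.095 1.266 0.314
endloop
endfacet
facet normal -0.681 -0.467 -0.564
outer loop
vertex -3.465 1.943 0.2
vertex -3.095 1.266 0.314
vertex -4.525 1.624 1.744
endloop
endfacet
facet normal -0.681 -0.467 -0.564
outer loop
vertex -4.525 1.624 1.744
vertex -3.095 1.266 0.314
vertex -4.155 0.946 1.858
endloop
endfacet
facet normal -0.558 -0.168 0.813
outer loop
vertex -4.525 1.624 1.744
vertex -4.155 0.946 1.858
vertex -3.88 1.6 2.182
endloop
endfacet
facet normal 0.558 0.168 -0.813
outer loop
vertex -3.095 1.266 0.314
vertex -2.82 1.92 0.638
vertex -2.45 1.242 0.752
endloop
endfacet
facet normal 0.070 -0.985 -0.156
outer loop
vertex -3.095 1.266 0.314
vertex -2.45 1.242 0.752
vertex -4.155 0.946 1.858
endloop
endfacet
facet normal 0.070 -0.985 -0.155
outer loop
vertex -4.155 0.946 1.858
vertex -2.45 1.242 0.752
vertex -3.51 0.923 2.296
endloop
endfacet
facet normal -0.558 -0.168 0.813
outer loop
vertex -4.155 0.946 1.858
vertex -3.51 0.923 2.296
vertex -3.88 1.6 2.182
endloop
endfacet
facet normal 0.558 0.168 -0.813
outer loop
vertex -2.45 1.242 0.752
vertex -2.82 1.92 0.638
vertex -2.175 1.896 1.076
endloop
endfacet
facet normal 0.751 -0.518 0.409
outer loop
vertex -2.45 1.242 0.752
vertex -2.175 1.896 1.076
vertex -3.51 0.923 2.296
endloop
endfacet
facet normal 0.751 -0.518 0.409
outer loop
vertex -3.51 0.923 2.296
vertex -2.175 1.896 1.076
vertex -3.235 1.577 2.62
endloop
endfacet
facet normal -0.558 -0.168 0.813
outer loop
vertex -3.51 0.923 2.296
vertex -3.235 1.577 2.62
vertex -3.88 1.6 2.182
endloop
endfacet
facet normal -0.520 0.854 0.032
outer loop
vertex 2.535 1.395 0.799
vertex 1.97 1.019 1.643
vertex 2.887 1.571 1.808
endloop
endfacet
facet normal 0.138 0.966 -0.217
outer loop
vertex 2.535 1.395 0.799
vertex 2.887 1.571 1.808
vertex 3.588 1.296 1.03
endloop
endfacet
facet normal 0.227 0.560 -0.797
outer loop
vertex 2.535 1.395 0.799
vertex 3.588 1.296 1.03
vertex 3.105 0.573 0.384
endloop
endfacet
facet normal -0.377 0.196 -0.905
outer loop
vertex 2.535 1.395 0.799
vertex 3.105 0.573 0.384
vertex 2.105 0.402 0.763
endloop
endfacet
facet normal -0.838 0.377 -0.393
outer loop
vertex 2.535 1.395 0.799
vertex 2.105 0.402 0.763
vertex 1.97 1.019 1.643
endloop
endfacet
facet normal 0.603 0.748 0.279
outer loop
vertex 3.588 1.296 1.03
vertex 2.887 1.571 1.808
vertex 3.675 0.858 2.017
endloop
endfacet
facet normal -0.463 0.565 0.683
outer loop
vertex 2.887 1.571 1.808
vertex 1.97 1.019 1.643
vertex 2.675 0.687 2.396
endloop
endfacet
facet normal -0.978 -0.206 -0.005
outer loop
vertex 1.97 1.019 1.643
vertex 2.105 0.402 0.763
vertex 2.192 -0.036 1.75
endloop
endfacet
facet normal -0.231 -0.500 -0.835
outer loop
vertex 2.105 0.402 0.763
vertex 3.105 0.573 0.384
vertex 2.893 -0.311 0.972
endloop
endfacet
facet normal 0.747 0.090 -0.659
outer loop
vertex 3.105 0.573 0.384
vertex 3.588 1.296 1.03
vertex 3.81 0.241 1.137
endloop
endfacet
facet normal 0.377 -0.196 0.905
outer loop
vertex 3.245 -0.135 1.981
vertex 3.675 0.858 2.017
vertex 2.675 0.687 2.396
endloop
endfacet
facet normal -0.227 -0.560 0.797
outer loop
vertex 3.245 -0.135 1.981
vertex 2.675 0.687 2.396
vertex 2.192 -0.036 1.75
endloop
endfacet
facet normal -0.138 -0.966 0.217
outer loop
vertex 3.245 -0.135 1.981
vertex 2.192 -0.036 1.75
vertex 2.893 -0.311 0.972
endloop
endfacet
facet normal 0.520 -0.854 -0.032
outer loop
vertex 3.245 -0.135 1.981
vertex 2.893 -0.311 0.972
vertex 3.81 0.241 1.137
endloop
endfacet
facet normal 0.838 -0.377 0.393
outer loop
vertex 3.245 -0.135 1.981
vertex 3.81 0.241 1.137
vertex 3.675 0.858 2.017
endloop
endfacet
facet normal 0.231 0.500 0.835
outer loop
vertex 2.675 0.687 2.396
vertex 3.675 0.858 2.017
vertex 2.887 1.571 1.808
endloop
endfacet
facet normal -0.747 -0.090 0.659
outer loop
vertex 2.192 -0.036 1.75
vertex 2.675 0.687 2.396
vertex 1.97 1.019 1.643
endloop
endfacet
facet normal -0.603 -0.748 -0.279
outer loop
vertex 2.893 -0.311 0.972
vertex 2.192 -0.036 1.75
vertex 2.105 0.402 0.763
endloop
endfacet
facet normal 0.463 -0.565 -0.683
outer loop
vertex 3.81 0.241 1.137
vertex 2.893 -0.311 0.972
vertex 3.105 0.573 0.384
endloop
endfacet
facet normal 0.978 0.206 0.005
outer loop
vertex 3.675 0.858 2.017
vertex 3.81 0.241 1.137
vertex 3.588 1.296 1.03
endloop
endfacet

endsolid


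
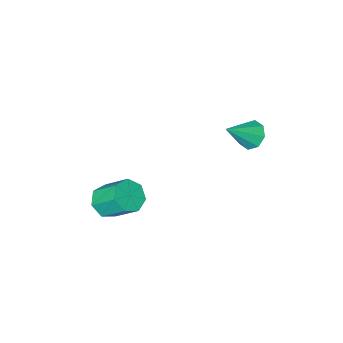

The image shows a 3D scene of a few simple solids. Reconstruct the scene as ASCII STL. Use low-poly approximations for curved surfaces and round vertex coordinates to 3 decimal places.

solid 
facet normal 0.289 -0.665 -0.688
outer loop
vertex 3.921 -4.038 -0.979
vertex 3.124 -4.123 -1.231
vertex 3.706 -3.584 -1.508
endloop
endfacet
facet normal 0.911 0.412 -0.016
outer loop
vertex 3.921 -4.038 -0.979
vertex 3.706 -3.584 -1.508
vertex 3.433 -2.913 0.184
endloop
endfacet
facet normal 0.911 0.411 -0.016
outer loop
vertex 3.433 -2.913 0.184
vertex 3.706 -3.584 -1.508
vertex 3.219 -2.459 -0.345
endloop
endfacet
facet normal -0.289 0.666 0.688
outer loop
vertex 3.433 -2.913 0.184
vertex 3.219 -2.459 -0.345
vertex 2.636 -2.997 -0.069
endloop
endfacet
facet normal 0.289 -0.666 -0.688
outer loop
vertex 3.706 -3.584 -1.508
vertex 3.124 -4.123 -1.231
vertex 3.053 -3.536 -1.829
endloop
endfacet
facet normal 0.338 0.743 -0.577
outer loop
vertex 3.706 -3.584 -1.508
vertex 3.053 -3.536 -1.829
vertex 3.219 -2.459 -0.345
endloop
endfacet
facet normal 0.338 0.743 -0.577
outer loop
vertex 3.219 -2.459 -0.345
vertex 3.053 -3.536 -1.829
vertex 2.566 -2.411 -0.666
endloop
endfacet
facet normal -0.289 0.666 0.688
outer loop
vertex 3.219 -2.459 -0.345
vertex 2.566 -2.411 -0.666
vertex 2.636 -2.997 -0.069
endloop
endfacet
facet normal 0.288 -0.666 -0.688
outer loop
vertex 3.053 -3.536 -1.829
vertex 3.124 -4.123 -1.231
vertex 2.454 -3.929 -1.699
endloop
endfacet
facet normal -0.490 0.515 -0.703
outer loop
vertex 3.053 -3.536 -1.829
vertex 2.454 -3.929 -1.699
vertex 2.566 -2.411 -0.666
endloop
endfacet
facet normal -0.489 0.515 -0.704
outer loop
vertex 2.566 -2.411 -0.666
vertex 2.454 -3.929 -1.699
vertex 1.966 -2.804 -0.537
endloop
endfacet
facet normal -0.288 0.666 0.688
outer loop
vertex 2.566 -2.411 -0.666
vertex 1.966 -2.804 -0.537
vertex 2.636 -2.997 -0.069
endloop
endfacet
facet normal 0.288 -0.665 -0.689
outer loop
vertex 2.454 -3.929 -1.699
vertex 3.124 -4.123 -1.231
vertex 2.359 -4.468 -1.218
endloop
endfacet
facet normal -0.948 -0.101 -0.301
outer loop
vertex 2.454 -3.929 -1.699
vertex 2.359 -4.468 -1.218
vertex 1.966 -2.804 -0.537
endloop
endfacet
facet normal -0.949 -0.101 -0.300
outer loop
vertex 1.966 -2.804 -0.537
vertex 2.359 -4.468 -1.218
vertex 1.871 -3.343 -0.055
endloop
endfacet
facet normal -0.289 0.666 0.688
outer loop
vertex 1.966 -2.804 -0.537
vertex 1.871 -3.343 -0.055
vertex 2.636 -2.997 -0.069
endloop
endfacet
facet normal 0.288 -0.665 -0.689
outer loop
vertex 2.359 -4.468 -1.218
vertex 3.124 -4.123 -1.231
vertex 2.84 -4.747 -0.747
endloop
endfacet
facet normal -0.694 -0.641 0.329
outer loop
vertex 2.359 -4.468 -1.218
vertex 2.84 -4.747 -0.747
vertex 1.871 -3.343 -0.055
endloop
endfacet
facet normal -0.694 -0.641 0.329
outer loop
vertex 1.871 -3.343 -0.055
vertex 2.84 -4.747 -0.747
vertex 2.352 -3.622 0.416
endloop
endfacet
facet normal -0.288 0.665 0.689
outer loop
vertex 1.871 -3.343 -0.055
vertex 2.352 -3.622 0.416
vertex 2.636 -2.997 -0.069
endloop
endfacet
facet normal 0.290 -0.665 -0.688
outer loop
vertex 2.84 -4.747 -0.747
vertex 3.124 -4.123 -1.231
vertex 3.535 -4.555 -0.64
endloop
endfacet
facet normal 0.084 -0.698 0.711
outer loop
vertex 2.84 -4.747 -0.747
vertex 3.535 -4.555 -0.64
vertex 2.352 -3.622 0.416
endloop
endfacet
facet normal 0.084 -0.698 0.711
outer loop
vertex 2.352 -3.622 0.416
vertex 3.535 -4.555 -0.64
vertex 3.047 -3.43 0.523
endloop
endfacet
facet normal -0.290 0.665 0.688
outer loop
vertex 2.352 -3.622 0.416
vertex 3.047 -3.43 0.523
vertex 2.636 -2.997 -0.069
endloop
endfacet
facet normal 0.288 -0.666 -0.688
outer loop
vertex 3.535 -4.555 -0.64
vertex 3.124 -4.123 -1.231
vertex 3.921 -4.038 -0.979
endloop
endfacet
facet normal 0.798 -0.230 0.557
outer loop
vertex 3.535 -4.555 -0.64
vertex 3.921 -4.038 -0.979
vertex 3.047 -3.43 0.523
endloop
endfacet
facet normal 0.798 -0.230 0.557
outer loop
vertex 3.047 -3.43 0.523
vertex 3.921 -4.038 -0.979
vertex 3.433 -2.913 0.184
endloop
endfacet
facet normal -0.289 0.666 0.688
outer loop
vertex 3.047 -3.43 0.523
vertex 3.433 -2.913 0.184
vertex 2.636 -2.997 -0.069
endloop
endfacet
facet normal -0.774 0.019 -0.633
outer loop
vertex -2.313 -1.53 1.77
vertex -2.73 -1.904 2.268
vertex -2.596 -1.18 2.126
endloop
endfacet
facet normal 0.663 0.725 -0.186
outer loop
vertex -2.313 -1.53 1.77
vertex -2.596 -1.18 2.126
vertex -1.43 -1.936 3.332
endloop
endfacet
facet normal -0.774 0.019 -0.633
outer loop
vertex -2.596 -1.18 2.126
vertex -2.73 -1.904 2.268
vertex -2.958 -1.255 2.566
endloop
endfacet
facet normal 0.232 0.909 0.346
outer loop
vertex -2.596 -1.18 2.126
vertex -2.958 -1.255 2.566
vertex -1.43 -1.936 3.332
endloop
endfacet
facet normal -0.774 0.019 -0.633
outer loop
vertex -2.958 -1.255 2.566
vertex -2.73 -1.904 2.268
vertex -3.186 -1.71 2.831
endloop
endfacet
facet normal -0.161 0.556 0.816
outer loop
vertex -2.958 -1.255 2.566
vertex -3.186 -1.71 2.831
vertex -1.43 -1.936 3.332
endloop
endfacet
facet normal -0.774 0.018 -0.633
outer loop
vertex -3.186 -1.71 2.831
vertex -2.73 -1.904 2.268
vertex -3.147 -2.279 2.767
endloop
endfacet
facet normal -0.287 -0.126 0.949
outer loop
vertex -3.186 -1.71 2.831
vertex -3.147 -2.279 2.767
vertex -1.43 -1.936 3.332
endloop
endfacet
facet normal -0.774 0.019 -0.633
outer loop
vertex -3.147 -2.279 2.767
vertex -2.73 -1.904 2.268
vertex -2.864 -2.628 2.41
endloop
endfacet
facet normal -0.072 -0.741 0.668
outer loop
vertex -3.147 -2.279 2.767
vertex -2.864 -2.628 2.41
vertex -1.43 -1.936 3.332
endloop
endfacet
facet normal -0.773 0.019 -0.634
outer loop
vertex -2.864 -2.628 2.41
vertex -2.73 -1.904 2.268
vertex -2.502 -2.554 1.971
endloop
endfacet
facet normal 0.357 -0.924 0.138
outer loop
vertex -2.864 -2.628 2.41
vertex -2.502 -2.554 1.971
vertex -1.43 -1.936 3.332
endloop
endfacet
facet normal -0.774 0.018 -0.633
outer loop
vertex -2.502 -2.554 1.971
vertex -2.73 -1.904 2.268
vertex -2.274 -2.099 1.705
endloop
endfacet
facet normal 0.751 -0.571 -0.332
outer loop
vertex -2.502 -2.554 1.971
vertex -2.274 -2.099 1.705
vertex -1.43 -1.936 3.332
endloop
endfacet
facet normal -0.774 0.019 -0.633
outer loop
vertex -2.274 -2.099 1.705
vertex -2.73 -1.904 2.268
vertex -2.313 -1.53 1.77
endloop
endfacet
facet normal 0.877 0.113 -0.466
outer loop
vertex -2.274 -2.099 1.705
vertex -2.313 -1.53 1.77
vertex -1.43 -1.936 3.332
endloop
endfacet

endsolid


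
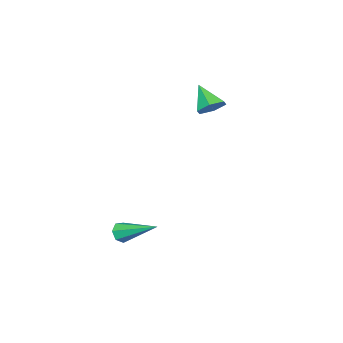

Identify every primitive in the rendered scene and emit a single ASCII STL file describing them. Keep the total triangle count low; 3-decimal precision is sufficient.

solid 
facet normal 0.236 0.694 -0.680
outer loop
vertex -2.942 -0.807 1.082
vertex -3.614 -0.551 1.11
vertex -3.11 -0.289 1.552
endloop
endfacet
facet normal 0.768 -0.276 0.578
outer loop
vertex -2.942 -0.807 1.082
vertex -3.11 -0.289 1.552
vertex -3.946 -1.529 2.07
endloop
endfacet
facet normal 0.237 0.693 -0.681
outer loop
vertex -3.11 -0.289 1.552
vertex -3.614 -0.551 1.11
vertex -3.782 -0.032 1.58
endloop
endfacet
facet normal 0.151 0.293 0.944
outer loop
vertex -3.11 -0.289 1.552
vertex -3.782 -0.032 1.58
vertex -3.946 -1.529 2.07
endloop
endfacet
facet normal 0.236 0.693 -0.681
outer loop
vertex -3.782 -0.032 1.58
vertex -3.614 -0.551 1.11
vertex -4.286 -0.295 1.138
endloop
endfacet
facet normal -0.712 0.288 0.641
outer loop
vertex -3.782 -0.032 1.58
vertex -4.286 -0.295 1.138
vertex -3.946 -1.529 2.07
endloop
endfacet
facet normal 0.236 0.693 -0.681
outer loop
vertex -4.286 -0.295 1.138
vertex -3.614 -0.551 1.11
vertex -4.118 -0.814 0.668
endloop
endfacet
facet normal -0.958 -0.285 -0.028
outer loop
vertex -4.286 -0.295 1.138
vertex -4.118 -0.814 0.668
vertex -3.946 -1.529 2.07
endloop
endfacet
facet normal 0.236 0.693 -0.681
outer loop
vertex -4.118 -0.814 0.668
vertex -3.614 -0.551 1.11
vertex -3.446 -1.07 0.64
endloop
endfacet
facet normal -0.342 -0.854 -0.393
outer loop
vertex -4.118 -0.814 0.668
vertex -3.446 -1.07 0.64
vertex -3.946 -1.529 2.07
endloop
endfacet
facet normal 0.236 0.693 -0.681
outer loop
vertex -3.446 -1.07 0.64
vertex -3.614 -0.551 1.11
vertex -2.942 -0.807 1.082
endloop
endfacet
facet normal 0.522 -0.848 -0.090
outer loop
vertex -3.446 -1.07 0.64
vertex -2.942 -0.807 1.082
vertex -3.946 -1.529 2.07
endloop
endfacet
facet normal 0.074 -0.883 -0.464
outer loop
vertex 1.983 -1.35 -4.22
vertex 1.516 -1.255 -4.475
vertex 2.018 -1.13 -4.633
endloop
endfacet
facet normal 0.950 0.234 0.205
outer loop
vertex 1.983 -1.35 -4.22
vertex 2.018 -1.13 -4.633
vertex 1.364 0.555 -3.525
endloop
endfacet
facet normal 0.074 -0.884 -0.462
outer loop
vertex 2.018 -1.13 -4.633
vertex 1.516 -1.255 -4.475
vertex 1.675 -1.005 -4.927
endloop
endfacet
facet normal 0.642 0.579 -0.502
outer loop
vertex 2.018 -1.13 -4.633
vertex 1.675 -1.005 -4.927
vertex 1.364 0.555 -3.525
endloop
endfacet
facet normal 0.074 -0.884 -0.462
outer loop
vertex 1.675 -1.005 -4.927
vertex 1.516 -1.255 -4.475
vertex 1.213 -1.068 -4.881
endloop
endfacet
facet normal -0.162 0.642 -0.750
outer loop
vertex 1.675 -1.005 -4.927
vertex 1.213 -1.068 -4.881
vertex 1.364 0.555 -3.525
endloop
endfacet
facet normal 0.074 -0.883 -0.463
outer loop
vertex 1.213 -1.068 -4.881
vertex 1.516 -1.255 -4.475
vertex 0.979 -1.272 -4.529
endloop
endfacet
facet normal -0.857 0.375 -0.353
outer loop
vertex 1.213 -1.068 -4.881
vertex 0.979 -1.272 -4.529
vertex 1.364 0.555 -3.525
endloop
endfacet
facet normal 0.075 -0.883 -0.463
outer loop
vertex 0.979 -1.272 -4.529
vertex 1.516 -1.255 -4.475
vertex 1.15 -1.463 -4.137
endloop
endfacet
facet normal -0.920 -0.021 0.391
outer loop
vertex 0.979 -1.272 -4.529
vertex 1.15 -1.463 -4.137
vertex 1.364 0.555 -3.525
endloop
endfacet
facet normal 0.073 -0.883 -0.464
outer loop
vertex 1.15 -1.463 -4.137
vertex 1.516 -1.255 -4.475
vertex 1.597 -1.498 -4.0
endloop
endfacet
facet normal -0.302 -0.247 0.921
outer loop
vertex 1.15 -1.463 -4.137
vertex 1.597 -1.498 -4.0
vertex 1.364 0.555 -3.525
endloop
endfacet
facet normal 0.074 -0.883 -0.464
outer loop
vertex 1.597 -1.498 -4.0
vertex 1.516 -1.255 -4.475
vertex 1.983 -1.35 -4.22
endloop
endfacet
facet normal 0.529 -0.134 0.838
outer loop
vertex 1.597 -1.498 -4.0
vertex 1.983 -1.35 -4.22
vertex 1.364 0.555 -3.525
endloop
endfacet

endsolid


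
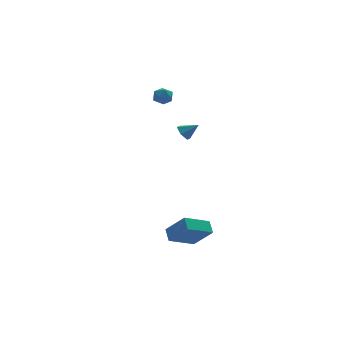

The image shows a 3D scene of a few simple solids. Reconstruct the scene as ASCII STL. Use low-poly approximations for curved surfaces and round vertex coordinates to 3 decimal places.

solid 
facet normal -0.458 0.500 -0.735
outer loop
vertex -3.451 -4.007 -3.011
vertex -3.361 -3.292 -2.58
vertex -1.942 -3.739 -3.77
endloop
endfacet
facet normal -0.107 -0.852 -0.513
outer loop
vertex -1.199 -4.548 -2.58
vertex -3.451 -4.007 -3.011
vertex -1.942 -3.739 -3.77
endloop
endfacet
facet normal -0.459 0.499 -0.735
outer loop
vertex -1.942 -3.739 -3.77
vertex -3.361 -3.292 -2.58
vertex -1.853 -3.023 -3.339
endloop
endfacet
facet normal 0.882 0.157 -0.444
outer loop
vertex -1.853 -3.023 -3.339
vertex -1.199 -4.548 -2.58
vertex -1.942 -3.739 -3.77
endloop
endfacet
facet normal -0.882 -0.157 0.444
outer loop
vertex -3.451 -4.007 -3.011
vertex -2.618 -4.101 -1.39
vertex -3.361 -3.292 -2.58
endloop
endfacet
facet normal -0.106 -0.852 -0.513
outer loop
vertex -2.707 -4.817 -1.821
vertex -3.451 -4.007 -3.011
vertex -1.199 -4.548 -2.58
endloop
endfacet
facet normal -0.882 -0.158 0.444
outer loop
vertex -2.707 -4.817 -1.821
vertex -2.618 -4.101 -1.39
vertex -3.451 -4.007 -3.011
endloop
endfacet
facet normal 0.106 0.852 0.513
outer loop
vertex -3.361 -3.292 -2.58
vertex -2.618 -4.101 -1.39
vertex -1.853 -3.023 -3.339
endloop
endfacet
facet normal 0.882 0.157 -0.445
outer loop
vertex -1.109 -3.833 -2.149
vertex -1.199 -4.548 -2.58
vertex -1.853 -3.023 -3.339
endloop
endfacet
facet normal 0.107 0.852 0.513
outer loop
vertex -1.853 -3.023 -3.339
vertex -2.618 -4.101 -1.39
vertex -1.109 -3.833 -2.149
endloop
endfacet
facet normal 0.459 -0.500 0.734
outer loop
vertex -1.109 -3.833 -2.149
vertex -2.707 -4.817 -1.821
vertex -1.199 -4.548 -2.58
endloop
endfacet
facet normal 0.458 -0.499 0.735
outer loop
vertex -2.618 -4.101 -1.39
vertex -2.707 -4.817 -1.821
vertex -1.109 -3.833 -2.149
endloop
endfacet
facet normal -0.171 0.308 0.936
outer loop
vertex -0.751 4.07 4.039
vertex -1.335 3.806 4.019
vertex -0.833 3.462 4.224
endloop
endfacet
facet normal 0.524 0.182 0.832
outer loop
vertex -0.751 4.07 4.039
vertex -0.833 3.462 4.224
vertex -0.324 3.622 3.868
endloop
endfacet
facet normal 0.745 0.597 0.297
outer loop
vertex -0.751 4.07 4.039
vertex -0.324 3.622 3.868
vertex -0.511 4.066 3.444
endloop
endfacet
facet normal 0.188 0.980 0.069
outer loop
vertex -0.751 4.07 4.039
vertex -0.511 4.066 3.444
vertex -1.135 4.179 3.537
endloop
endfacet
facet normal -0.378 0.801 0.463
outer loop
vertex -0.751 4.07 4.039
vertex -1.135 4.179 3.537
vertex -1.335 3.806 4.019
endloop
endfacet
facet normal 0.596 -0.499 0.629
outer loop
vertex -0.324 3.622 3.868
vertex -0.833 3.462 4.224
vertex -0.645 3.081 3.743
endloop
endfacet
facet normal -0.528 -0.295 0.797
outer loop
vertex -0.833 3.462 4.224
vertex -1.335 3.806 4.019
vertex -1.269 3.194 3.836
endloop
endfacet
facet normal -0.863 0.504 0.032
outer loop
vertex -1.335 3.806 4.019
vertex -1.135 4.179 3.537
vertex -1.456 3.638 3.412
endloop
endfacet
facet normal 0.053 0.793 -0.607
outer loop
vertex -1.135 4.179 3.537
vertex -0.511 4.066 3.444
vertex -0.947 3.798 3.056
endloop
endfacet
facet normal 0.955 0.174 -0.239
outer loop
vertex -0.511 4.066 3.444
vertex -0.324 3.622 3.868
vertex -0.445 3.454 3.261
endloop
endfacet
facet normal -0.188 -0.980 -0.069
outer loop
vertex -1.029 3.19 3.241
vertex -0.645 3.081 3.743
vertex -1.269 3.194 3.836
endloop
endfacet
facet normal -0.745 -0.597 -0.297
outer loop
vertex -1.029 3.19 3.241
vertex -1.269 3.194 3.836
vertex -1.456 3.638 3.412
endloop
endfacet
facet normal -0.524 -0.182 -0.832
outer loop
vertex -1.029 3.19 3.241
vertex -1.456 3.638 3.412
vertex -0.947 3.798 3.056
endloop
endfacet
facet normal 0.171 -0.308 -0.936
outer loop
vertex -1.029 3.19 3.241
vertex -0.947 3.798 3.056
vertex -0.445 3.454 3.261
endloop
endfacet
facet normal 0.378 -0.801 -0.463
outer loop
vertex -1.029 3.19 3.241
vertex -0.445 3.454 3.261
vertex -0.645 3.081 3.743
endloop
endfacet
facet normal -0.053 -0.793 0.607
outer loop
vertex -1.269 3.194 3.836
vertex -0.645 3.081 3.743
vertex -0.833 3.462 4.224
endloop
endfacet
facet normal -0.955 -0.174 0.239
outer loop
vertex -1.456 3.638 3.412
vertex -1.269 3.194 3.836
vertex -1.335 3.806 4.019
endloop
endfacet
facet normal -0.596 0.499 -0.629
outer loop
vertex -0.947 3.798 3.056
vertex -1.456 3.638 3.412
vertex -1.135 4.179 3.537
endloop
endfacet
facet normal 0.528 0.295 -0.797
outer loop
vertex -0.445 3.454 3.261
vertex -0.947 3.798 3.056
vertex -0.511 4.066 3.444
endloop
endfacet
facet normal 0.863 -0.504 -0.032
outer loop
vertex -0.645 3.081 3.743
vertex -0.445 3.454 3.261
vertex -0.324 3.622 3.868
endloop
endfacet
facet normal -0.730 0.311 -0.609
outer loop
vertex -0.195 1.277 1.355
vertex -0.552 1.348 1.819
vertex -0.211 1.794 1.638
endloop
endfacet
facet normal 0.938 0.189 -0.292
outer loop
vertex -0.195 1.277 1.355
vertex -0.211 1.794 1.638
vertex 0.192 1.032 2.441
endloop
endfacet
facet normal -0.729 0.310 -0.610
outer loop
vertex -0.211 1.794 1.638
vertex -0.552 1.348 1.819
vertex -0.569 1.866 2.102
endloop
endfacet
facet normal 0.611 0.704 0.362
outer loop
vertex -0.211 1.794 1.638
vertex -0.569 1.866 2.102
vertex 0.192 1.032 2.441
endloop
endfacet
facet normal -0.730 0.309 -0.609
outer loop
vertex -0.569 1.866 2.102
vertex -0.552 1.348 1.819
vertex -0.909 1.419 2.283
endloop
endfacet
facet normal -0.001 0.376 0.927
outer loop
vertex -0.569 1.866 2.102
vertex -0.909 1.419 2.283
vertex 0.192 1.032 2.441
endloop
endfacet
facet normal -0.730 0.311 -0.609
outer loop
vertex -0.909 1.419 2.283
vertex -0.552 1.348 1.819
vertex -0.893 0.902 2.0
endloop
endfacet
facet normal -0.284 -0.467 0.837
outer loop
vertex -0.909 1.419 2.283
vertex -0.893 0.902 2.0
vertex 0.192 1.032 2.441
endloop
endfacet
facet normal -0.730 0.311 -0.609
outer loop
vertex -0.893 0.902 2.0
vertex -0.552 1.348 1.819
vertex -0.536 0.831 1.536
endloop
endfacet
facet normal 0.043 -0.982 0.183
outer loop
vertex -0.893 0.902 2.0
vertex -0.536 0.831 1.536
vertex 0.192 1.032 2.441
endloop
endfacet
facet normal -0.730 0.311 -0.609
outer loop
vertex -0.536 0.831 1.536
vertex -0.552 1.348 1.819
vertex -0.195 1.277 1.355
endloop
endfacet
facet normal 0.654 -0.654 -0.381
outer loop
vertex -0.536 0.831 1.536
vertex -0.195 1.277 1.355
vertex 0.192 1.032 2.441
endloop
endfacet

endsolid


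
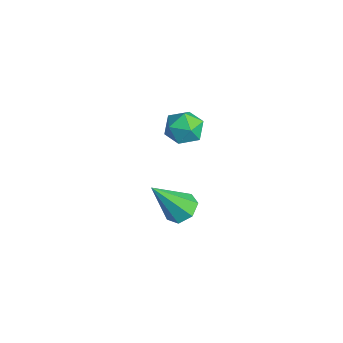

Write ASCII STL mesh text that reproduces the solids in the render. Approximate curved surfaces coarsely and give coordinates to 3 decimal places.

solid 
facet normal 0.032 0.580 -0.814
outer loop
vertex 1.4 0.685 -2.691
vertex 0.756 1.069 -2.443
vertex 1.514 1.233 -2.296
endloop
endfacet
facet normal 0.926 -0.328 0.187
outer loop
vertex 1.4 0.685 -2.691
vertex 1.514 1.233 -2.296
vertex 0.684 -0.189 -0.677
endloop
endfacet
facet normal 0.032 0.580 -0.814
outer loop
vertex 1.514 1.233 -2.296
vertex 0.756 1.069 -2.443
vertex 1.058 1.658 -2.011
endloop
endfacet
facet normal 0.699 0.321 0.640
outer loop
vertex 1.514 1.233 -2.296
vertex 1.058 1.658 -2.011
vertex 0.684 -0.189 -0.677
endloop
endfacet
facet normal 0.034 0.580 -0.814
outer loop
vertex 1.058 1.658 -2.011
vertex 0.756 1.069 -2.443
vertex 0.374 1.64 -2.052
endloop
endfacet
facet normal -0.064 0.593 0.803
outer loop
vertex 1.058 1.658 -2.011
vertex 0.374 1.64 -2.052
vertex 0.684 -0.189 -0.677
endloop
endfacet
facet normal 0.034 0.580 -0.814
outer loop
vertex 0.374 1.64 -2.052
vertex 0.756 1.069 -2.443
vertex -0.023 1.192 -2.388
endloop
endfacet
facet normal -0.785 0.282 0.552
outer loop
vertex 0.374 1.64 -2.052
vertex -0.023 1.192 -2.388
vertex 0.684 -0.189 -0.677
endloop
endfacet
facet normal 0.034 0.580 -0.814
outer loop
vertex -0.023 1.192 -2.388
vertex 0.756 1.069 -2.443
vertex 0.167 0.652 -2.765
endloop
endfacet
facet normal -0.923 -0.378 0.076
outer loop
vertex -0.023 1.192 -2.388
vertex 0.167 0.652 -2.765
vertex 0.684 -0.189 -0.677
endloop
endfacet
facet normal 0.034 0.581 -0.814
outer loop
vertex 0.167 0.652 -2.765
vertex 0.756 1.069 -2.443
vertex 0.801 0.426 -2.9
endloop
endfacet
facet normal -0.373 -0.889 -0.266
outer loop
vertex 0.167 0.652 -2.765
vertex 0.801 0.426 -2.9
vertex 0.684 -0.189 -0.677
endloop
endfacet
facet normal 0.033 0.581 -0.814
outer loop
vertex 0.801 0.426 -2.9
vertex 0.756 1.069 -2.443
vertex 1.4 0.685 -2.691
endloop
endfacet
facet normal 0.450 -0.866 -0.216
outer loop
vertex 0.801 0.426 -2.9
vertex 1.4 0.685 -2.691
vertex 0.684 -0.189 -0.677
endloop
endfacet
facet normal -0.233 0.621 0.749
outer loop
vertex 0.222 1.583 3.145
vertex 0.781 1.163 3.667
vertex 1.055 1.841 3.19
endloop
endfacet
facet normal -0.300 0.947 0.118
outer loop
vertex 0.222 1.583 3.145
vertex 1.055 1.841 3.19
vertex 0.649 1.809 2.418
endloop
endfacet
facet normal -0.770 0.577 -0.273
outer loop
vertex 0.222 1.583 3.145
vertex 0.649 1.809 2.418
vertex 0.126 1.111 2.417
endloop
endfacet
facet normal -0.993 0.023 0.116
outer loop
vertex 0.222 1.583 3.145
vertex 0.126 1.111 2.417
vertex 0.207 0.712 3.189
endloop
endfacet
facet normal -0.662 0.049 0.748
outer loop
vertex 0.222 1.583 3.145
vertex 0.207 0.712 3.189
vertex 0.781 1.163 3.667
endloop
endfacet
facet normal 0.332 0.919 -0.213
outer loop
vertex 0.649 1.809 2.418
vertex 1.055 1.841 3.19
vertex 1.473 1.528 2.491
endloop
endfacet
facet normal 0.440 0.391 0.808
outer loop
vertex 1.055 1.841 3.19
vertex 0.781 1.163 3.667
vertex 1.554 1.129 3.263
endloop
endfacet
facet normal -0.253 -0.533 0.807
outer loop
vertex 0.781 1.163 3.667
vertex 0.207 0.712 3.189
vertex 1.031 0.431 3.262
endloop
endfacet
facet normal -0.789 -0.575 -0.214
outer loop
vertex 0.207 0.712 3.189
vertex 0.126 1.111 2.417
vertex 0.625 0.399 2.49
endloop
endfacet
facet normal -0.427 0.321 -0.845
outer loop
vertex 0.126 1.111 2.417
vertex 0.649 1.809 2.418
vertex 0.899 1.077 2.013
endloop
endfacet
facet normal 0.993 -0.023 -0.116
outer loop
vertex 1.458 0.657 2.535
vertex 1.473 1.528 2.491
vertex 1.554 1.129 3.263
endloop
endfacet
facet normal 0.770 -0.577 0.273
outer loop
vertex 1.458 0.657 2.535
vertex 1.554 1.129 3.263
vertex 1.031 0.431 3.262
endloop
endfacet
facet normal 0.300 -0.947 -0.118
outer loop
vertex 1.458 0.657 2.535
vertex 1.031 0.431 3.262
vertex 0.625 0.399 2.49
endloop
endfacet
facet normal 0.233 -0.621 -0.749
outer loop
vertex 1.458 0.657 2.535
vertex 0.625 0.399 2.49
vertex 0.899 1.077 2.013
endloop
endfacet
facet normal 0.662 -0.049 -0.748
outer loop
vertex 1.458 0.657 2.535
vertex 0.899 1.077 2.013
vertex 1.473 1.528 2.491
endloop
endfacet
facet normal 0.789 0.575 0.214
outer loop
vertex 1.554 1.129 3.263
vertex 1.473 1.528 2.491
vertex 1.055 1.841 3.19
endloop
endfacet
facet normal 0.427 -0.321 0.845
outer loop
vertex 1.031 0.431 3.262
vertex 1.554 1.129 3.263
vertex 0.781 1.163 3.667
endloop
endfacet
facet normal -0.332 -0.919 0.213
outer loop
vertex 0.625 0.399 2.49
vertex 1.031 0.431 3.262
vertex 0.207 0.712 3.189
endloop
endfacet
facet normal -0.440 -0.391 -0.808
outer loop
vertex 0.899 1.077 2.013
vertex 0.625 0.399 2.49
vertex 0.126 1.111 2.417
endloop
endfacet
facet normal 0.253 0.533 -0.807
outer loop
vertex 1.473 1.528 2.491
vertex 0.899 1.077 2.013
vertex 0.649 1.809 2.418
endloop
endfacet

endsolid
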